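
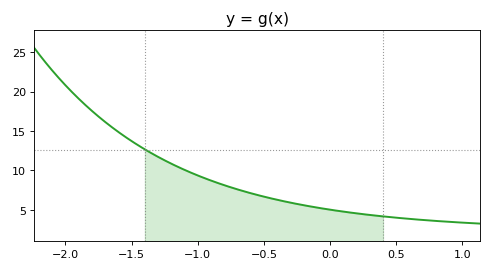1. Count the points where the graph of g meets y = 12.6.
1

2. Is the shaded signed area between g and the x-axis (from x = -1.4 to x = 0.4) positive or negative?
positive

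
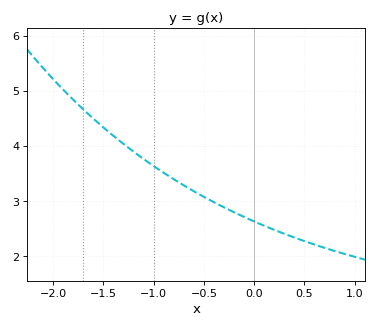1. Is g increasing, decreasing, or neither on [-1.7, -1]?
decreasing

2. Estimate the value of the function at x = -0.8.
3.4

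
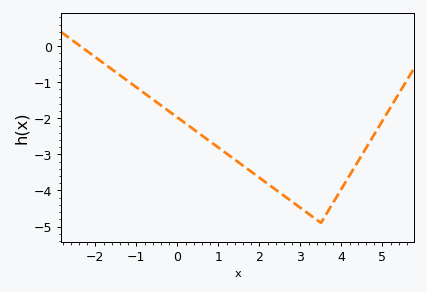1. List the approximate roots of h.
-2.4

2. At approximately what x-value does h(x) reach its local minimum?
3.4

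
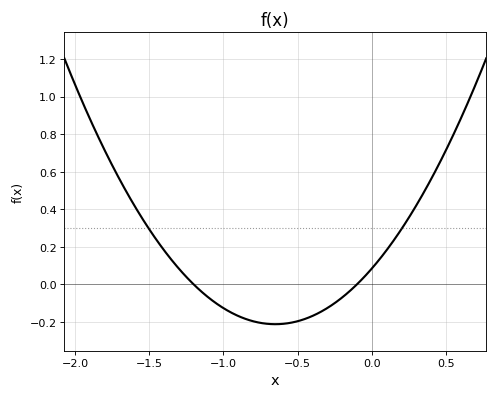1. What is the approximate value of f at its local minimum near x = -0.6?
-0.22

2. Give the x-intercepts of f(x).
-1.2, -0.1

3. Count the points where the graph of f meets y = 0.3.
2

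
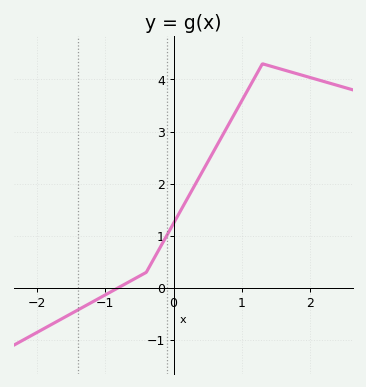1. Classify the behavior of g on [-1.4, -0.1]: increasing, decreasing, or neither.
increasing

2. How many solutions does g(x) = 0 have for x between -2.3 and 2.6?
1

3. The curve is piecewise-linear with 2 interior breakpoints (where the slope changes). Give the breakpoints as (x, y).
(-0.4, 0.3); (1.3, 4.3)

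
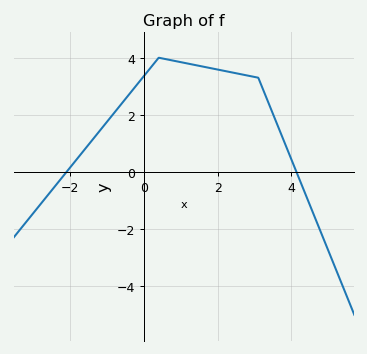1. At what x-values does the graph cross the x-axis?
-2, 4.2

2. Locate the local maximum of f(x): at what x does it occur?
0.4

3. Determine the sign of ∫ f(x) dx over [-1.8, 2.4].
positive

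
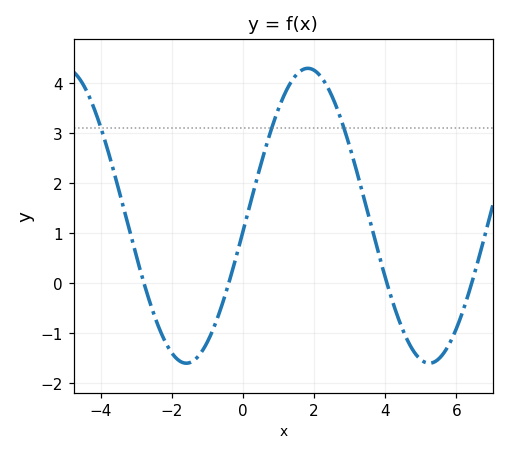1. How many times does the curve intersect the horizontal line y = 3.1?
3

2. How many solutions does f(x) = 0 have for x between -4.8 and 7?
4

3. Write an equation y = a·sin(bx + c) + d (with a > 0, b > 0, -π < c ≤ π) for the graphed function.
y = 2.95sin(0.92x - 0.11) + 1.34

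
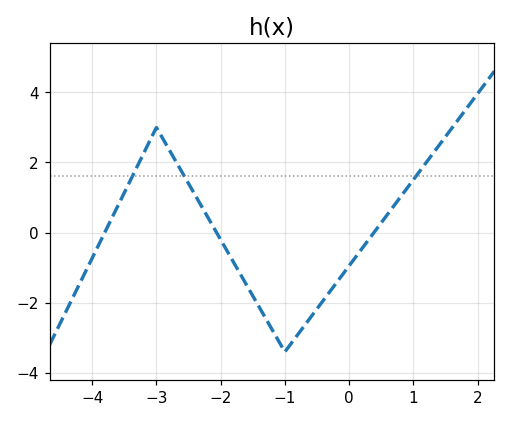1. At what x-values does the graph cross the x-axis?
-3.8, -2.06, 0.386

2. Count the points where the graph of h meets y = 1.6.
3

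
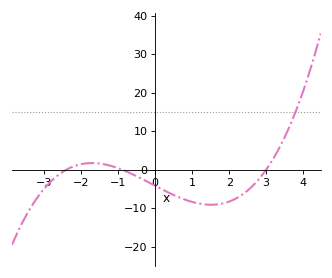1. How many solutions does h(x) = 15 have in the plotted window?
1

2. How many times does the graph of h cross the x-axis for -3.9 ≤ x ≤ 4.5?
3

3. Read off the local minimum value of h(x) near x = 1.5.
-9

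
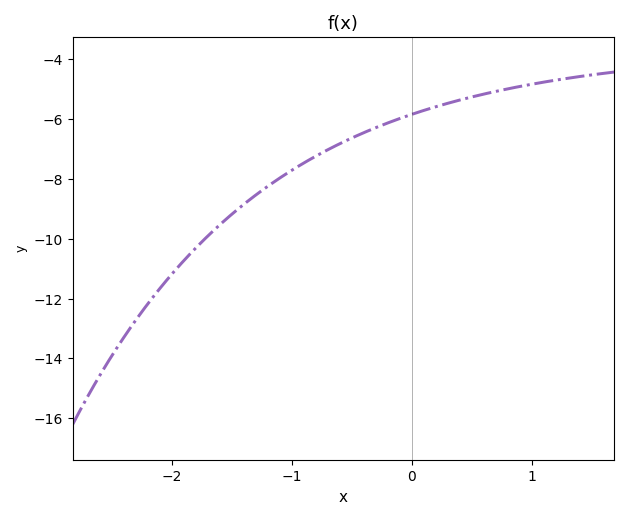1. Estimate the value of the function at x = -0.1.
-6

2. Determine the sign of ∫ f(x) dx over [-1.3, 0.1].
negative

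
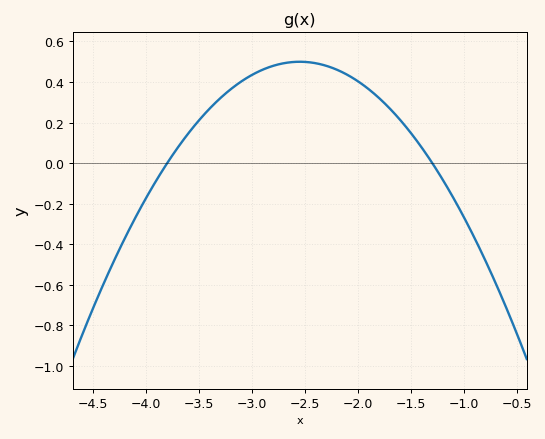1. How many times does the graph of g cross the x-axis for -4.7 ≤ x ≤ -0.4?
2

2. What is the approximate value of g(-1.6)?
0.211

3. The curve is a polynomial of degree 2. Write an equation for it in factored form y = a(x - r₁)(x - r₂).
y = -0.32(x + 3.8)(x + 1.3)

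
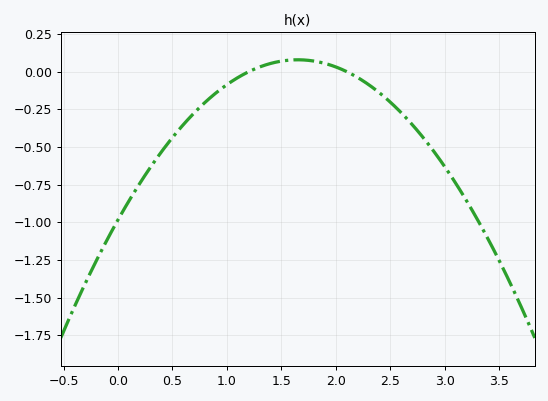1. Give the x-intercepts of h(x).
1.2, 2.1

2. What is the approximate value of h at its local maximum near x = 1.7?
0.1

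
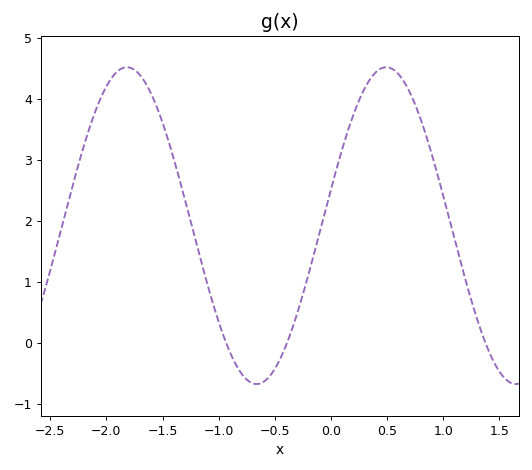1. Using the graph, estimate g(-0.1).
1.8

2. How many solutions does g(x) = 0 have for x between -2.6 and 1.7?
3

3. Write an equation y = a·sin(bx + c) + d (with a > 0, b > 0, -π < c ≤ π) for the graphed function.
y = 2.6sin(2.7x + 0.23) + 1.92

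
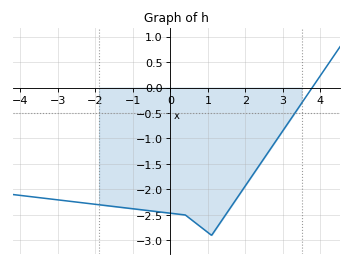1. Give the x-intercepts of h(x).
3.8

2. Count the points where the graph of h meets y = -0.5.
1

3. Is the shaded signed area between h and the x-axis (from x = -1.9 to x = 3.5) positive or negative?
negative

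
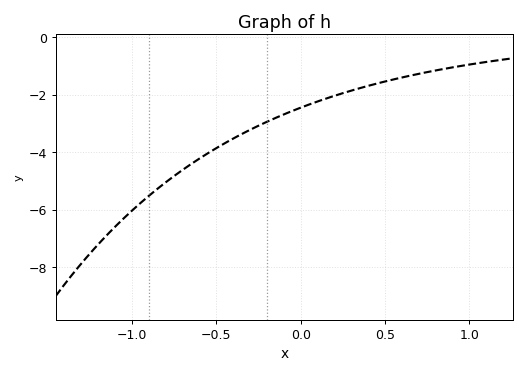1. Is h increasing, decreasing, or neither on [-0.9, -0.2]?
increasing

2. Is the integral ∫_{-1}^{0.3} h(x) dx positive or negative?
negative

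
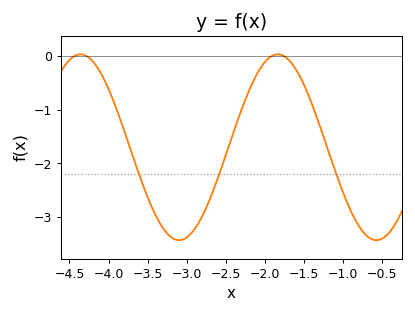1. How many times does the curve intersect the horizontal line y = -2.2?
3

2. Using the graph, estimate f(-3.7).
-1.8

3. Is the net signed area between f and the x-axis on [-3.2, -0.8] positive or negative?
negative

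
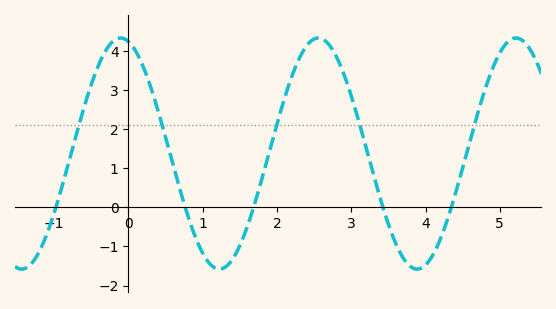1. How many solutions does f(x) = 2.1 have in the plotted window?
5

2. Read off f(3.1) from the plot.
2.2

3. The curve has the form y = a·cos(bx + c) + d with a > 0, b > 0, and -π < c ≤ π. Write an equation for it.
y = 2.96cos(2.4x + 0.25) + 1.38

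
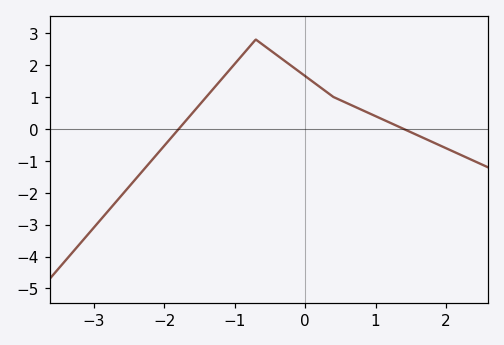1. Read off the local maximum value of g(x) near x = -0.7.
2.8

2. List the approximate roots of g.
-1.8, 1.4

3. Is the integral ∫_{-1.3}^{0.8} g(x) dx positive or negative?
positive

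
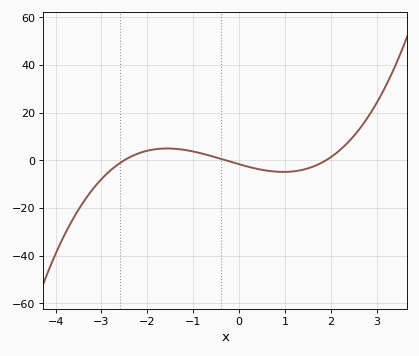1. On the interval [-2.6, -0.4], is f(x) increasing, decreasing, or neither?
neither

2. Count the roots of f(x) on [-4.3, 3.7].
3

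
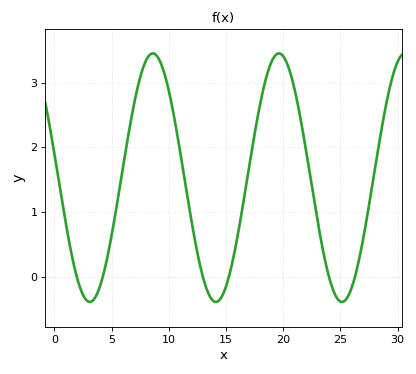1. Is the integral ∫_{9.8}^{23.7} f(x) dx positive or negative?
positive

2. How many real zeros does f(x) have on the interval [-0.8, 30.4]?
6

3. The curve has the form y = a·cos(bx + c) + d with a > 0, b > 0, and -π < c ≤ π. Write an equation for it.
y = 1.92cos(0.57x + 1.4) + 1.53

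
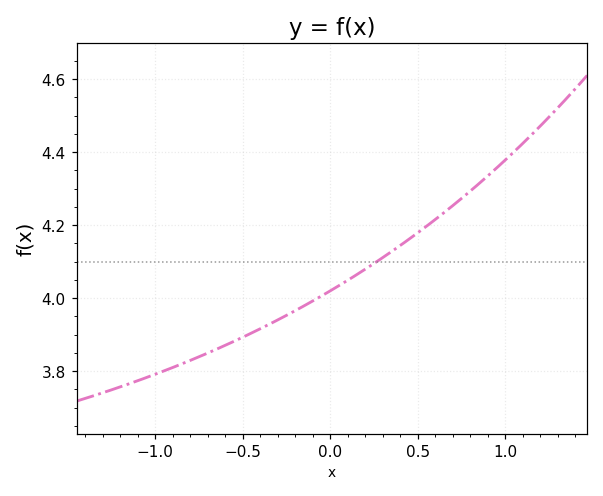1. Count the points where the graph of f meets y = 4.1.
1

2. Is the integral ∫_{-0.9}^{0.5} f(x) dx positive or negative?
positive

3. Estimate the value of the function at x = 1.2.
4.47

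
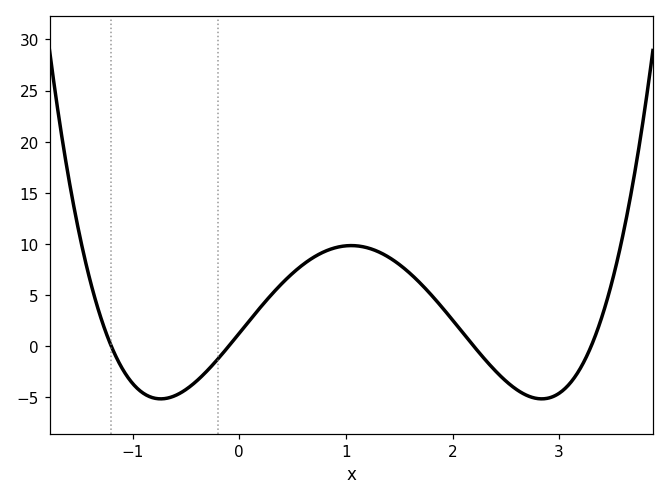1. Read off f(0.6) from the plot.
8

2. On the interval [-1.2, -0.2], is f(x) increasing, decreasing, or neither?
neither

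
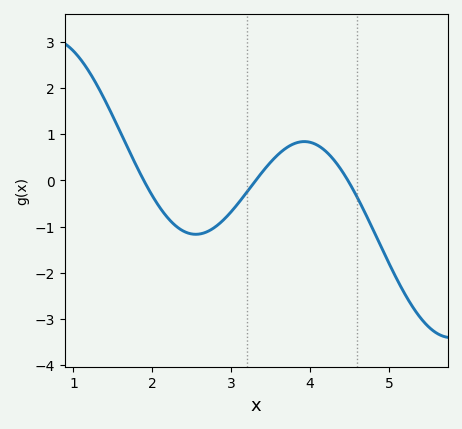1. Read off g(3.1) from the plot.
-0.5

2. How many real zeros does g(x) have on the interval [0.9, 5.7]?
3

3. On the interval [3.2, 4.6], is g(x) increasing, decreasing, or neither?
neither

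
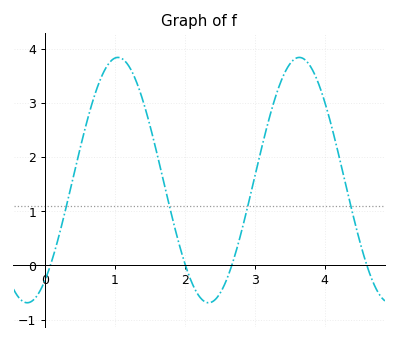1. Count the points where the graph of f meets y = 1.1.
4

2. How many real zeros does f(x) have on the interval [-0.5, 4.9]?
4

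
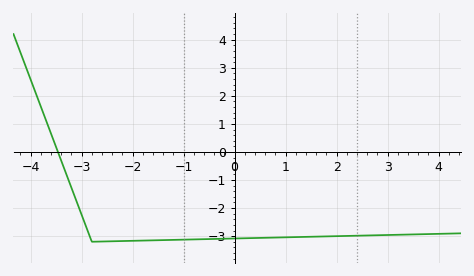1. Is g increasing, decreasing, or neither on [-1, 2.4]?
increasing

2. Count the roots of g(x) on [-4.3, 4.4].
1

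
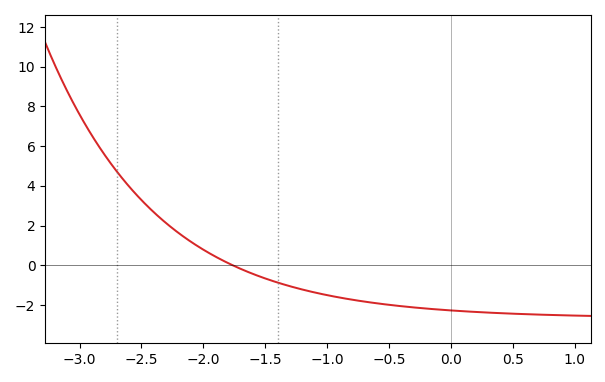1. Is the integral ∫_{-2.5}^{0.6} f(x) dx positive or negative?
negative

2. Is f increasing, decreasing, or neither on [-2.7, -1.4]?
decreasing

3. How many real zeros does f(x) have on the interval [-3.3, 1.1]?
1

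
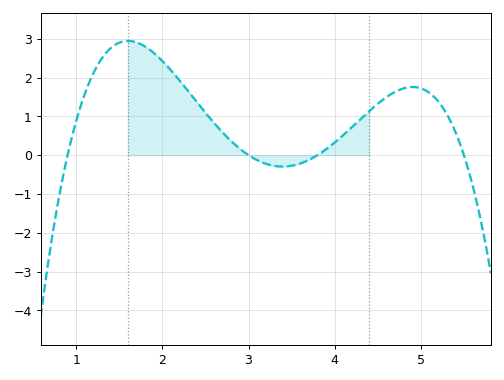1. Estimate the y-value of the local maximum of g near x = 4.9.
1.76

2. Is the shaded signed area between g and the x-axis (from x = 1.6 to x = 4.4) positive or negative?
positive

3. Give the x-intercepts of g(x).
0.9, 3, 3.8, 5.5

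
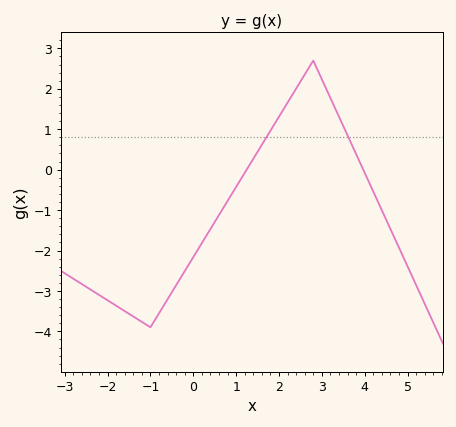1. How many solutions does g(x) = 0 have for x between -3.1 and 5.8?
2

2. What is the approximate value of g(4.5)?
-1.2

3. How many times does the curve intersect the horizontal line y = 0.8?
2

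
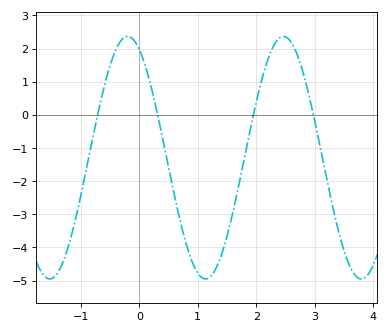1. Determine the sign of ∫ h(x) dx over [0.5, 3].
negative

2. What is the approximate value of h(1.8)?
-1.3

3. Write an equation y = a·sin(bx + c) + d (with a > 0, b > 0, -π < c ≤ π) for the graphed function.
y = 3.66sin(2.4x + 2) - 1.29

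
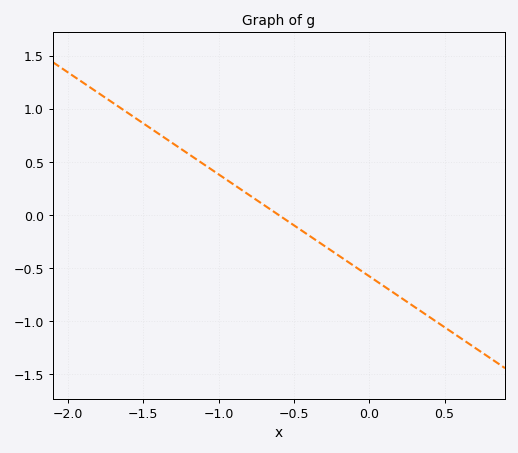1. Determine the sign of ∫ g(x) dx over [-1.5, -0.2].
positive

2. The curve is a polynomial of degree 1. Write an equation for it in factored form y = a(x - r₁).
y = -0.96(x + 0.6)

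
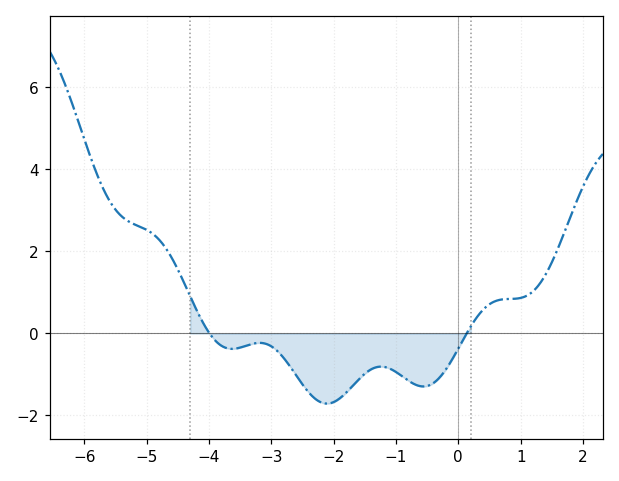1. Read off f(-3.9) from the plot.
-0.171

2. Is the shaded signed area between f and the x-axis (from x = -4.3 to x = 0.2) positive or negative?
negative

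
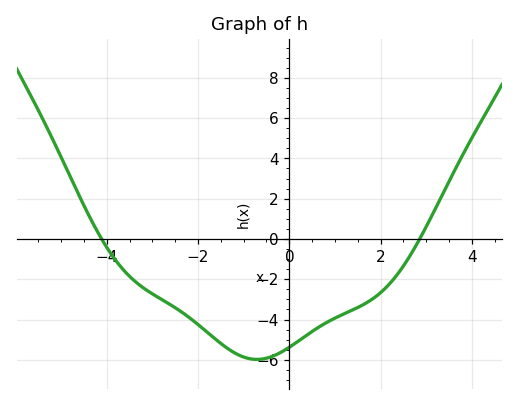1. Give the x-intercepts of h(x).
-4.11, 2.86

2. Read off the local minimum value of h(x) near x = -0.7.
-5.98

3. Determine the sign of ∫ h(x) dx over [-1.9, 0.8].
negative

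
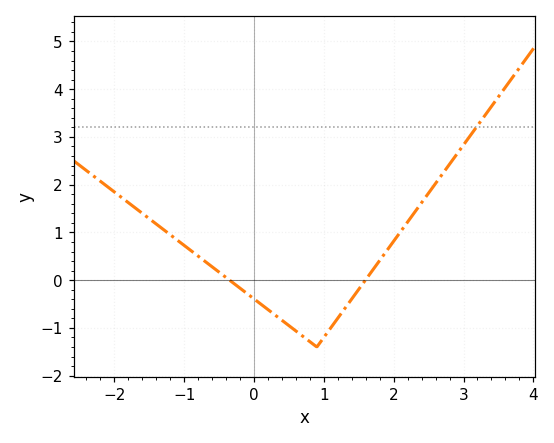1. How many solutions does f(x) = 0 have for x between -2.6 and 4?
2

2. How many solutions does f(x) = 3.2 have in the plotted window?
1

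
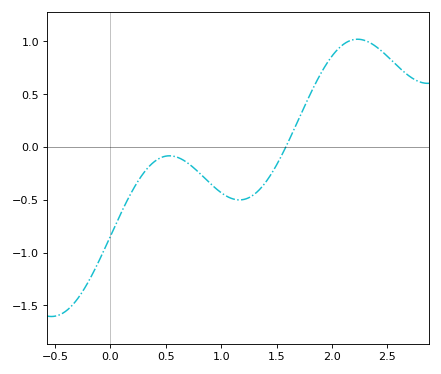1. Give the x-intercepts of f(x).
1.58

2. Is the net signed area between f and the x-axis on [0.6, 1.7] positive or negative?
negative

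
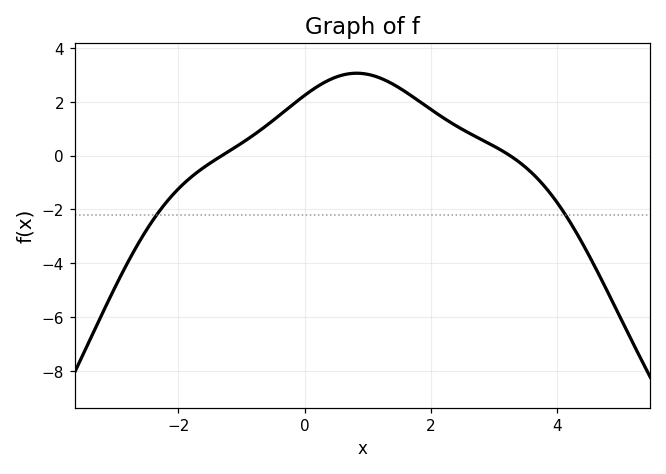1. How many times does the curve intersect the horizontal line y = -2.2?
2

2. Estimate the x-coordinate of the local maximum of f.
0.825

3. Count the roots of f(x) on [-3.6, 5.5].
2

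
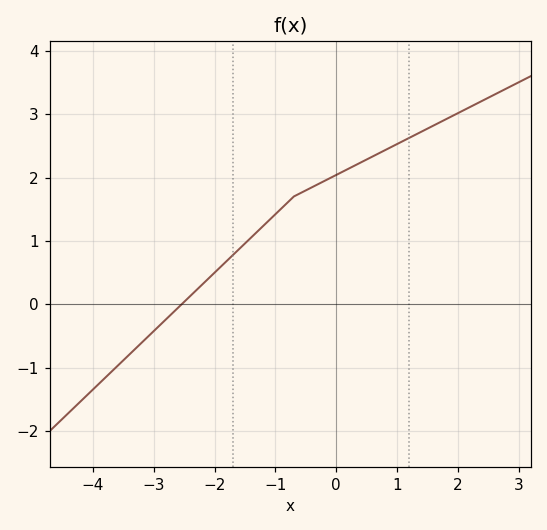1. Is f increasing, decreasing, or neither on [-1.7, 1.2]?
increasing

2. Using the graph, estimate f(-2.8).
-0.2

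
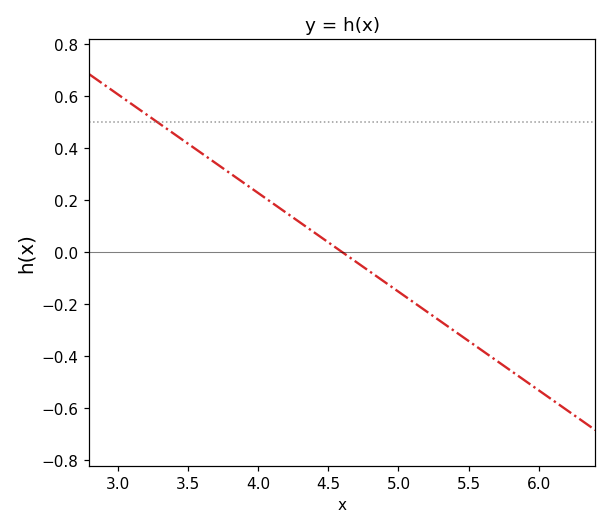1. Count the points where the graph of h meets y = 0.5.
1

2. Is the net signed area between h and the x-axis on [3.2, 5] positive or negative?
positive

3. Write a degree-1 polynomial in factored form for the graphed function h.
y = -0.38(x - 4.6)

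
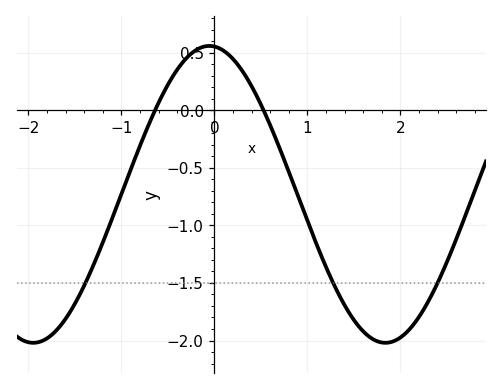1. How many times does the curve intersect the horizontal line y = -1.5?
3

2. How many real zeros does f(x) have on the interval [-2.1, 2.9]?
2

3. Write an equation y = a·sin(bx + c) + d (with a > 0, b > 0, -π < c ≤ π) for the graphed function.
y = 1.29sin(1.7x + 1.7) - 0.73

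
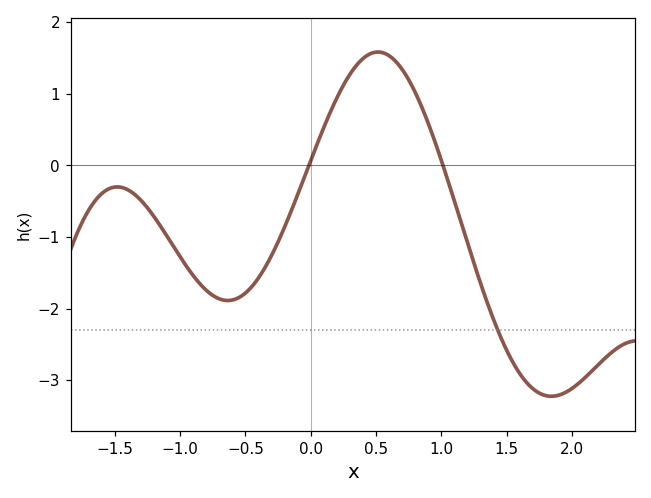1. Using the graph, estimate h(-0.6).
-1.88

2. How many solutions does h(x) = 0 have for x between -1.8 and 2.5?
2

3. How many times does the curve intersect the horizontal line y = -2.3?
1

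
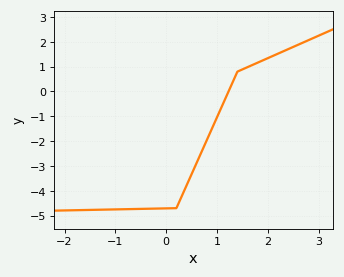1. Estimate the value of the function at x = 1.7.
1.07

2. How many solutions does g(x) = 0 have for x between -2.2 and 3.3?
1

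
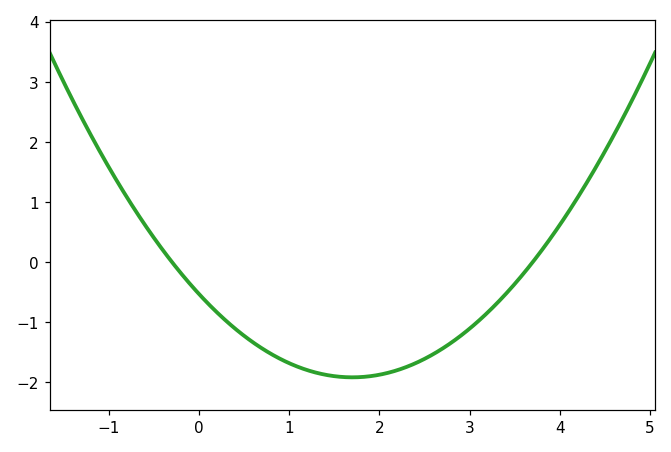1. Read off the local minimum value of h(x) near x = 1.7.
-1.9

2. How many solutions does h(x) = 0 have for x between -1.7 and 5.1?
2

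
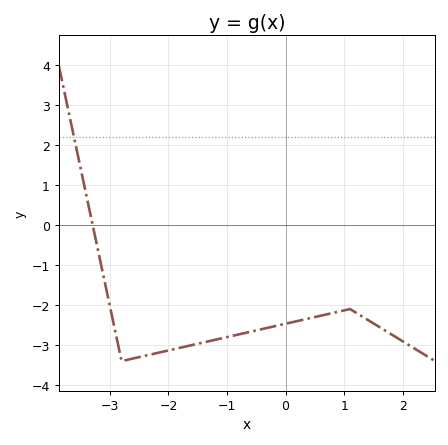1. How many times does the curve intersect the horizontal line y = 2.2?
1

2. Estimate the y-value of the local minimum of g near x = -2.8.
-3.4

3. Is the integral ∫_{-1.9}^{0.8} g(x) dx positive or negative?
negative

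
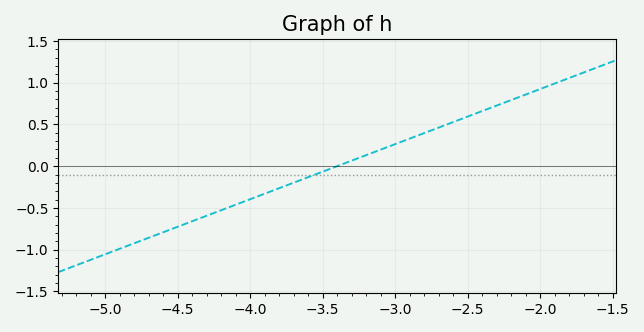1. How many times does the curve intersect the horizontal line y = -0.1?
1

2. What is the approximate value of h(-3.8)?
-0.264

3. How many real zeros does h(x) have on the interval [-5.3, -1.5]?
1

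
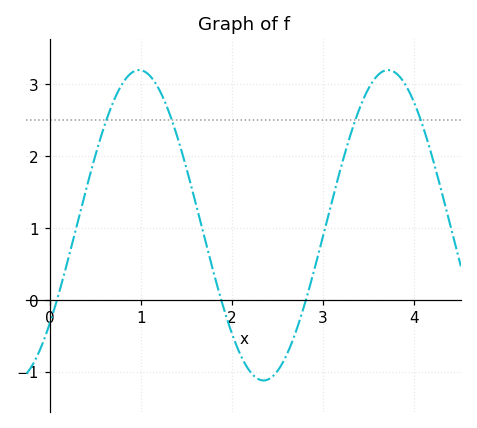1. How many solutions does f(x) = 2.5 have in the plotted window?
4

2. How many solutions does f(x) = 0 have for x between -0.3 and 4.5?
3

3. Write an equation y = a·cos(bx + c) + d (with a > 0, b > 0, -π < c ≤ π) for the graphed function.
y = 2.16cos(2.3x - 2.3) + 1.04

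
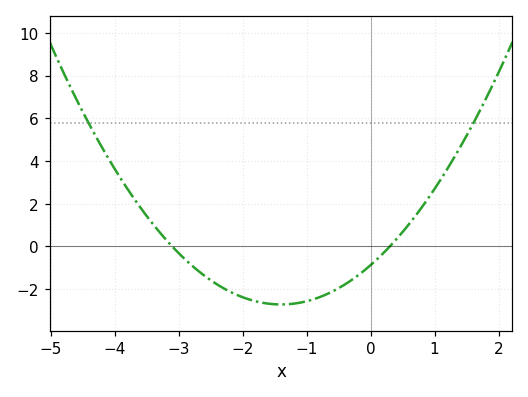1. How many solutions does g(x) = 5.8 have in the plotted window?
2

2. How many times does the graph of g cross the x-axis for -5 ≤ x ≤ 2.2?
2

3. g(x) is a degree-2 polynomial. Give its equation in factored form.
y = 0.94(x + 3.1)(x - 0.3)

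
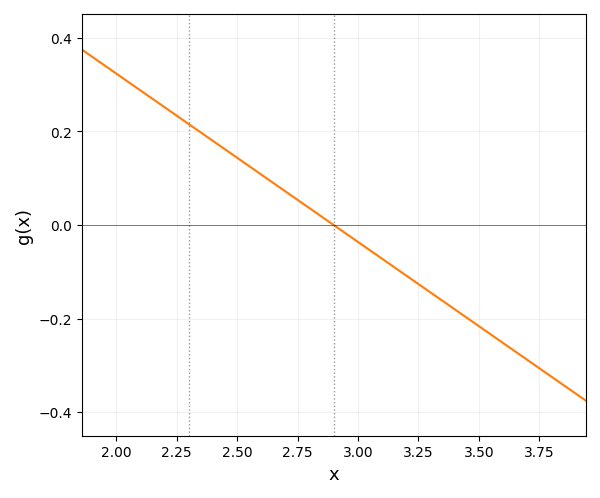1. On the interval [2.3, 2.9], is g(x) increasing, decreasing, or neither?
decreasing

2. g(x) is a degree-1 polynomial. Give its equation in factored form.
y = -0.36(x - 2.9)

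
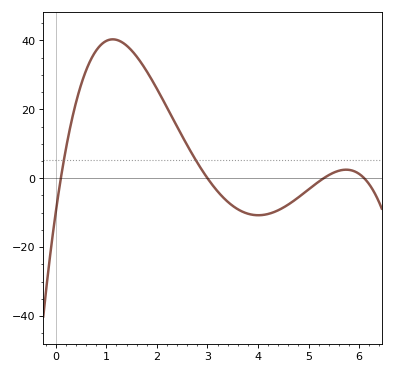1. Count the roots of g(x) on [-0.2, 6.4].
4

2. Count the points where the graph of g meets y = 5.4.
2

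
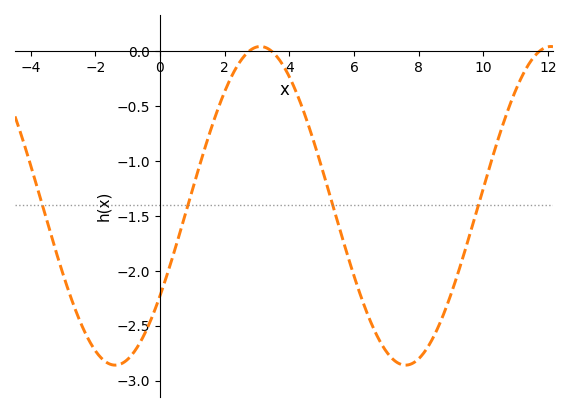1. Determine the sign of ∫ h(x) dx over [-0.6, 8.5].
negative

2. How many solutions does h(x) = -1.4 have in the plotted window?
4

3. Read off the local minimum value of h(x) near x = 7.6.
-2.86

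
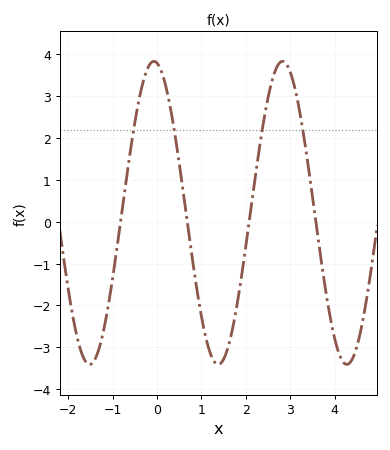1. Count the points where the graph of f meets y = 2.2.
4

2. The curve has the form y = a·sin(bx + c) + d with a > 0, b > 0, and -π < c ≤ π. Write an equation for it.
y = 3.62sin(2.2x + 1.7) + 0.21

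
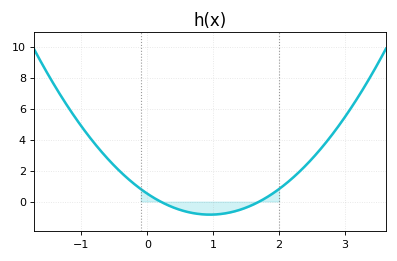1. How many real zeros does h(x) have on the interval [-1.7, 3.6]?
2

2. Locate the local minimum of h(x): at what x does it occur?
0.95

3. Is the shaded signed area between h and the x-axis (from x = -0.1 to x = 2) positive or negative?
negative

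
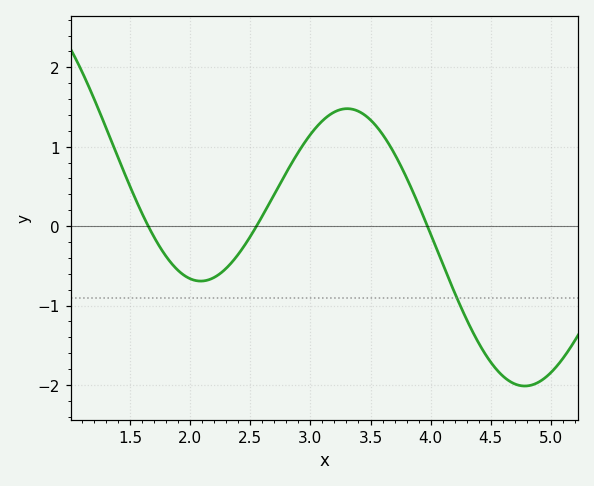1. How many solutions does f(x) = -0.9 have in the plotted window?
1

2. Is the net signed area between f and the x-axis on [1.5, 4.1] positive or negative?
positive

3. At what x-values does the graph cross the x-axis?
1.7, 2.6, 4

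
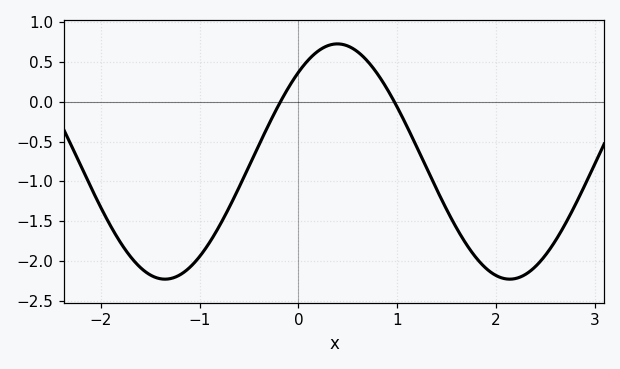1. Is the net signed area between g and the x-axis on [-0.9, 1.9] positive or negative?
negative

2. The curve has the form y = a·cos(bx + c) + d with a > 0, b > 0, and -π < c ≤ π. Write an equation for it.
y = 1.48cos(1.8x - 0.71) - 0.75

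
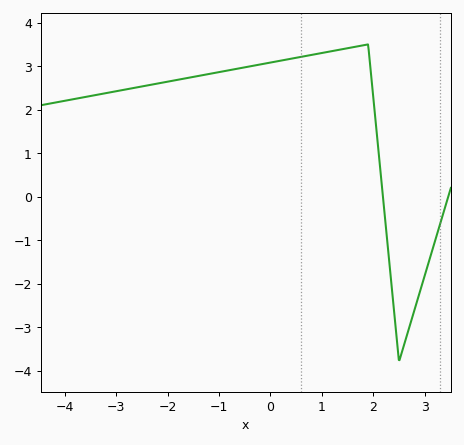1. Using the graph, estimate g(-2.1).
2.6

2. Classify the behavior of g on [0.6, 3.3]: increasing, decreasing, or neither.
neither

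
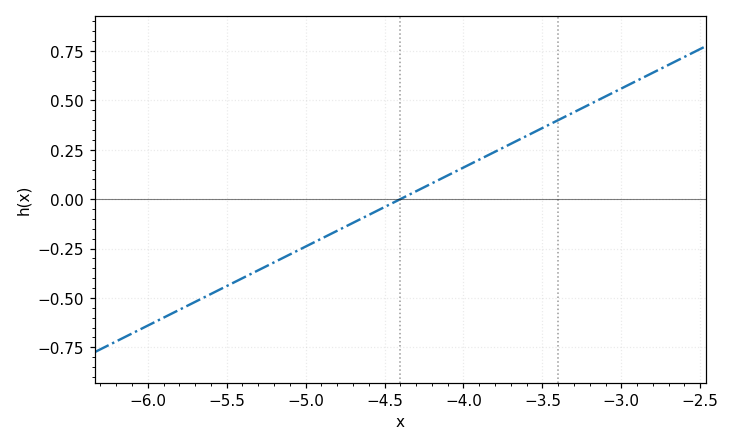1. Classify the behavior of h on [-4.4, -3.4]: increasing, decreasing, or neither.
increasing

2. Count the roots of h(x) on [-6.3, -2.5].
1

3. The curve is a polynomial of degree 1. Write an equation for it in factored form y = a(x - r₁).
y = 0.4(x + 4.4)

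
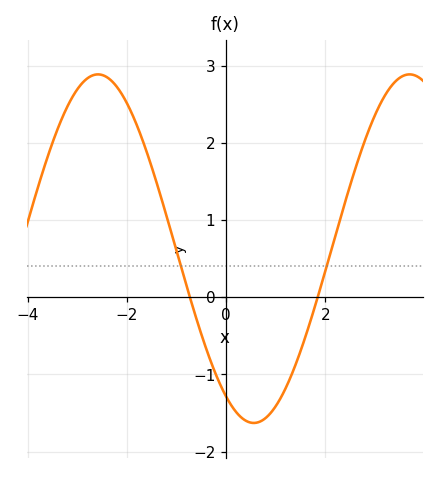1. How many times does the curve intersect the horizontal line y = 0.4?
2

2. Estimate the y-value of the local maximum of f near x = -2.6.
2.9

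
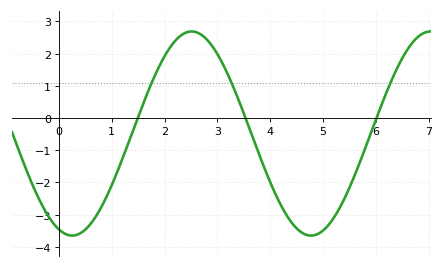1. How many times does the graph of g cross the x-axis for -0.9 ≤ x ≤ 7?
3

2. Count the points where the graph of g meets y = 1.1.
3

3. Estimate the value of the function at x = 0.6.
-3.28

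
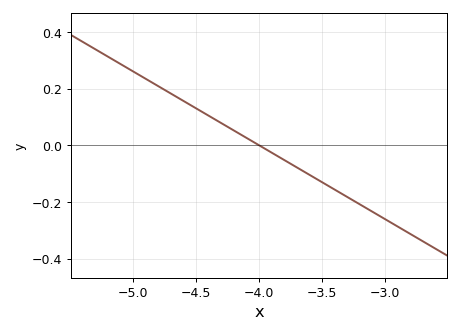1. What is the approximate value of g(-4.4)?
0.1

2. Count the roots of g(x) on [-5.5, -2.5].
1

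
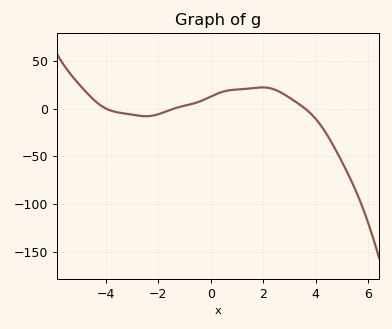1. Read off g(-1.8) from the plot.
-3.95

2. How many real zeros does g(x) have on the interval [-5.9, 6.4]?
3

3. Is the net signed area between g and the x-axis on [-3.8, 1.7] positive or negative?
positive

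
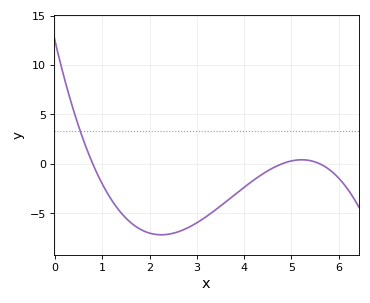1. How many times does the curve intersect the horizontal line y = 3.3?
1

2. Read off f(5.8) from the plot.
-0.58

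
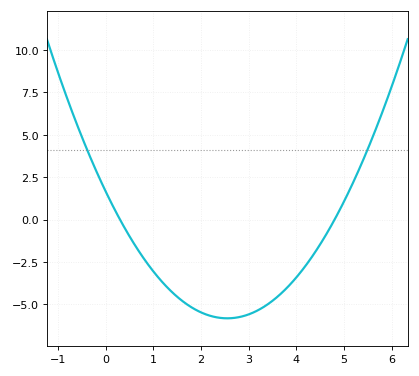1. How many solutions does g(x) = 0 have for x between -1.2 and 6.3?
2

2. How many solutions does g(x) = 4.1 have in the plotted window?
2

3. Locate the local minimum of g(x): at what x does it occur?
2.55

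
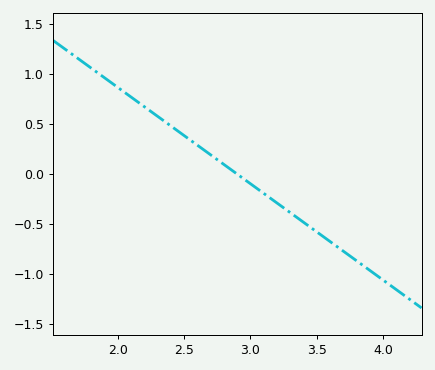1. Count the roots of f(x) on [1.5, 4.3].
1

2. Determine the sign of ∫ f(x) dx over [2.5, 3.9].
negative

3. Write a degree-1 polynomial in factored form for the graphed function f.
y = -0.96(x - 2.9)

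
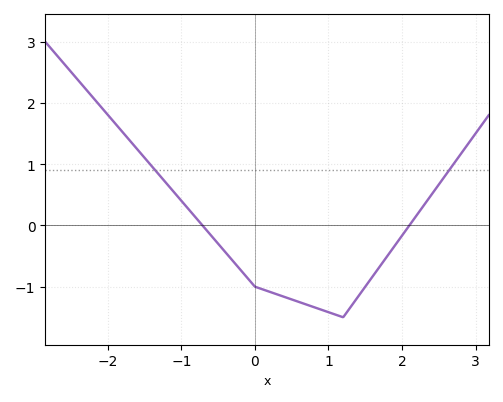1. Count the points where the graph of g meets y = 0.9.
2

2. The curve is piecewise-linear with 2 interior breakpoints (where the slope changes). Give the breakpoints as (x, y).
(0, -1); (1.2, -1.5)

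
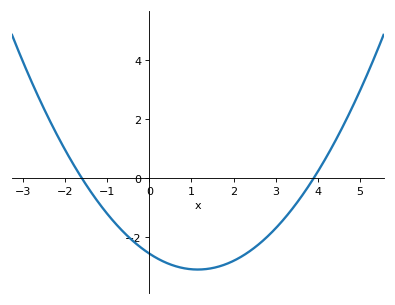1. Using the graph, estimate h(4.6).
1.78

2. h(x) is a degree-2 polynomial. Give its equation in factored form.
y = 0.41(x + 1.6)(x - 3.9)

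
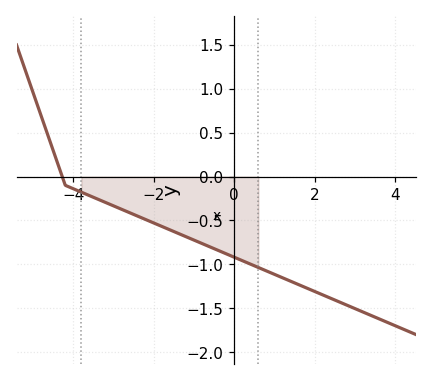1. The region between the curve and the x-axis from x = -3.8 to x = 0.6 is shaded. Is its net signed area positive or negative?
negative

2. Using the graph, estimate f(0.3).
-0.978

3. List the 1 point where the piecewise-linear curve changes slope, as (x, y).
(-4.2, -0.1)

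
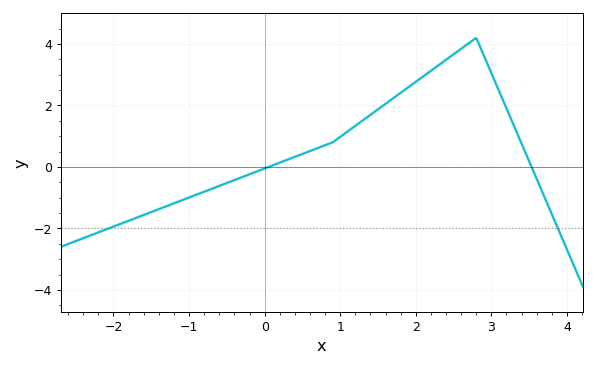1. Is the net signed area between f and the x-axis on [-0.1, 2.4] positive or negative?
positive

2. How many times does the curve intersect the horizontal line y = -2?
2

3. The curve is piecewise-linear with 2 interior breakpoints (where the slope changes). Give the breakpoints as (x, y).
(0.9, 0.8); (2.8, 4.2)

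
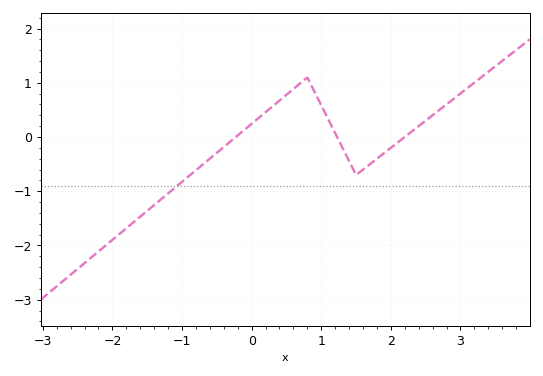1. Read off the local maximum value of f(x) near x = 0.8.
1.1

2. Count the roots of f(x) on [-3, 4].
3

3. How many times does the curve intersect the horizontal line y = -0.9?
1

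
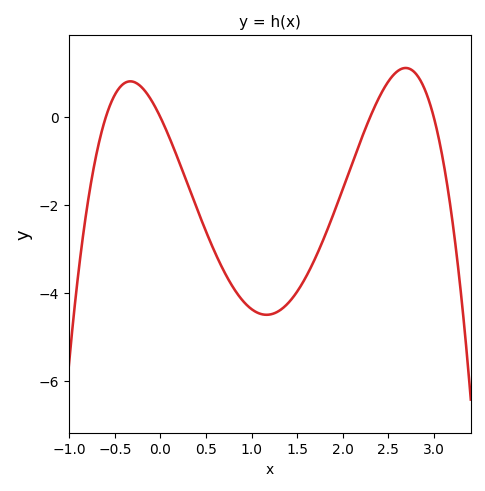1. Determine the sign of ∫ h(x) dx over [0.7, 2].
negative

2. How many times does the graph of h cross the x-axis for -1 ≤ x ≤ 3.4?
4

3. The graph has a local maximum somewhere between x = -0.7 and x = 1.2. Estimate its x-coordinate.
-0.331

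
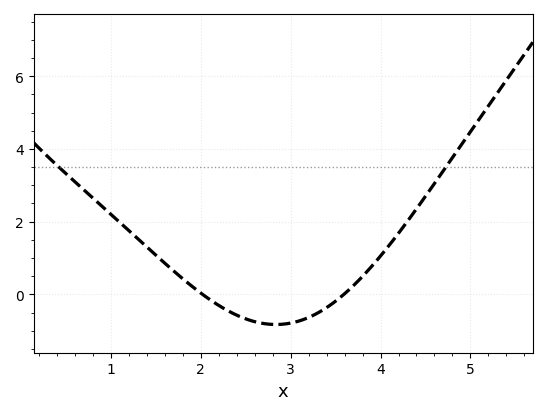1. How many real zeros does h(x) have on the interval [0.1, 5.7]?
2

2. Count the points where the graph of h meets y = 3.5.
2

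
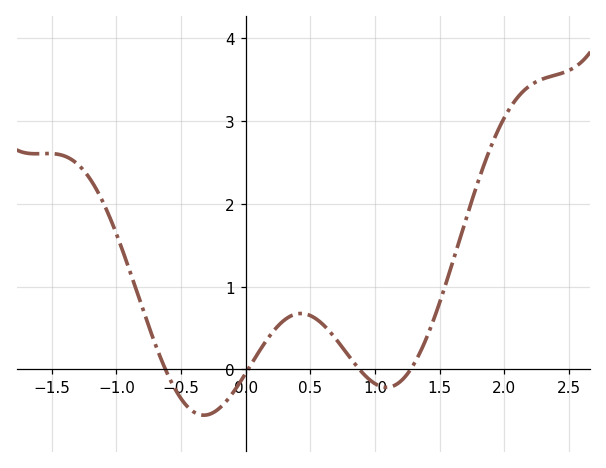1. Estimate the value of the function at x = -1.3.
2.5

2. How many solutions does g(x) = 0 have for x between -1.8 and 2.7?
4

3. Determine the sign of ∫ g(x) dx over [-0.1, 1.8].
positive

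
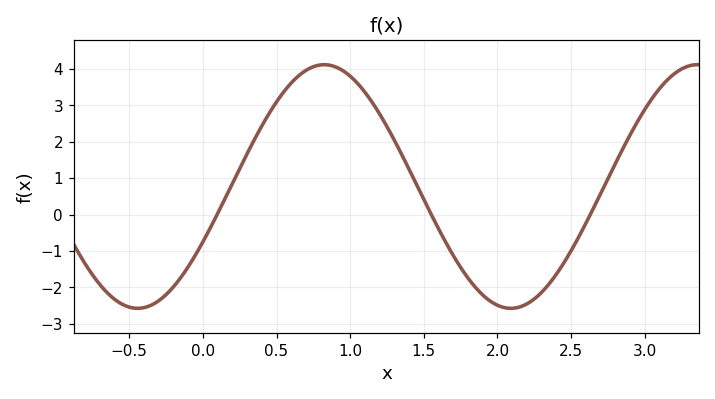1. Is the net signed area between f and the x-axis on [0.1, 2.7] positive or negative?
positive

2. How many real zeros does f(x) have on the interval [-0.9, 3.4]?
3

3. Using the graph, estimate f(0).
-0.8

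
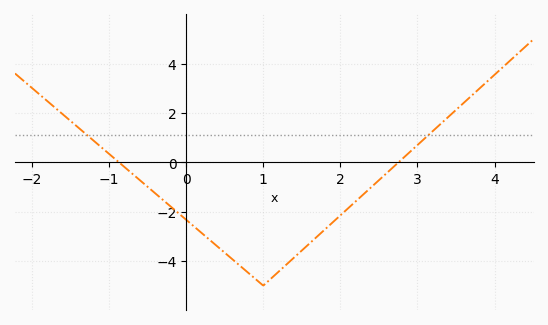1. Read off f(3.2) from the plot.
1.2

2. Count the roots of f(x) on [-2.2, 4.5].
2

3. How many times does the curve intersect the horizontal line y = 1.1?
2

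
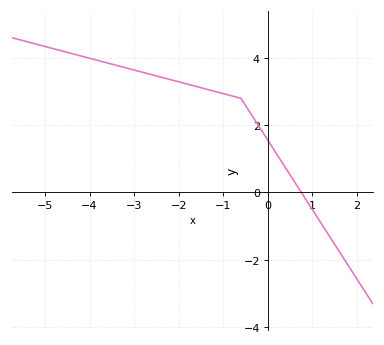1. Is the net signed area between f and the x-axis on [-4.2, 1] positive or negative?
positive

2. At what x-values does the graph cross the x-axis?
0.8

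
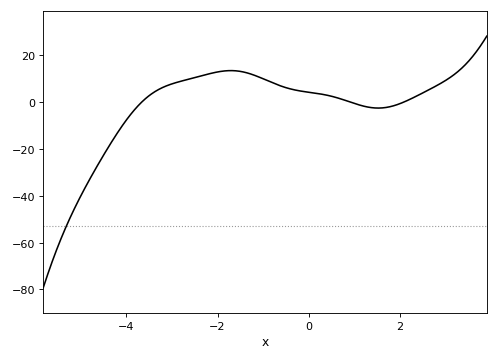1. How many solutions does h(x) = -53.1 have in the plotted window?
1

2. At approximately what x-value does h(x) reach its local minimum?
1.6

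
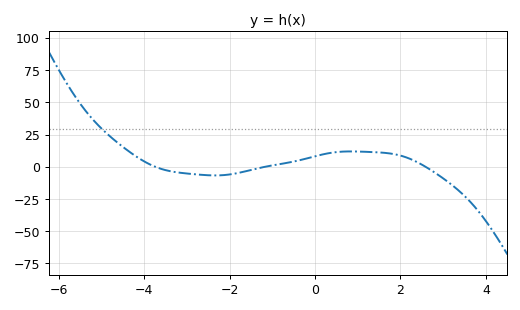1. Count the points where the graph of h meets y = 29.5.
1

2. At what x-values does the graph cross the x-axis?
-3.8, -1.2, 2.6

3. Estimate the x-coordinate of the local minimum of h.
-2.4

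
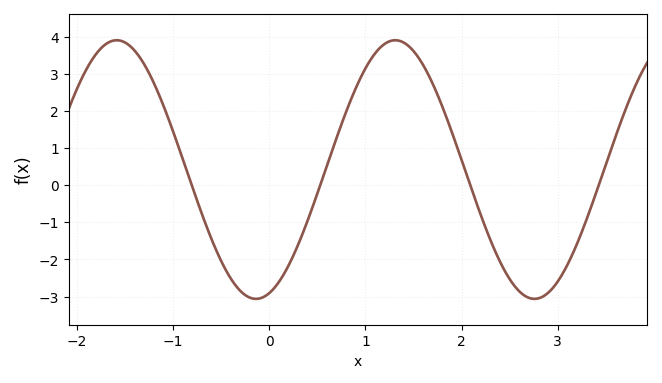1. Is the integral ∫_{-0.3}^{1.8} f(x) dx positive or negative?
positive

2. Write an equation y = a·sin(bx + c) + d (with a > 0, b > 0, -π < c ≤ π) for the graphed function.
y = 3.48sin(2.17x - 1.27) + 0.42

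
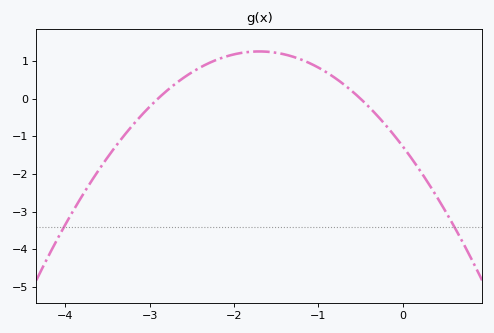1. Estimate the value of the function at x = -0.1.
-0.974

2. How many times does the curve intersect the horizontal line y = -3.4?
2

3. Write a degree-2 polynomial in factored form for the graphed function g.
y = -0.87(x + 2.9)(x + 0.5)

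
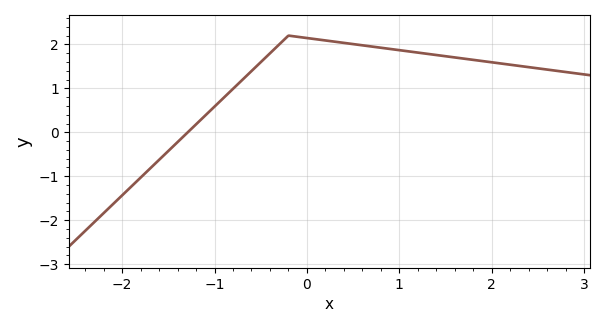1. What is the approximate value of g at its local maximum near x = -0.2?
2.2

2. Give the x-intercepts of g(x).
-1.3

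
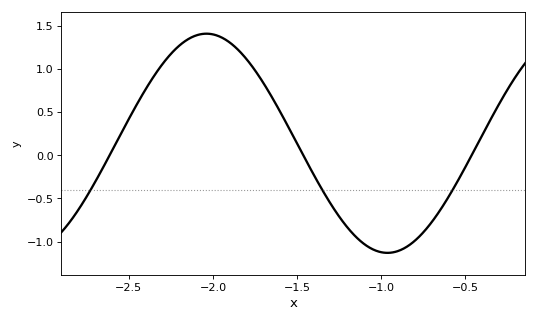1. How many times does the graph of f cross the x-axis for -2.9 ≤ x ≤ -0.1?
3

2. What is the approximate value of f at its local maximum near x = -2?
1.4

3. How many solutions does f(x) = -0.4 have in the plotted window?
3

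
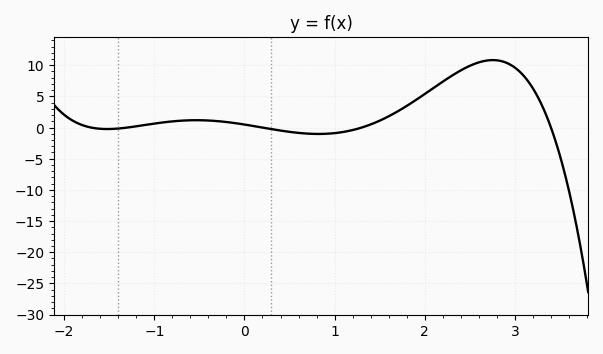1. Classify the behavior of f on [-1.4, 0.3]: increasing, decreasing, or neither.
neither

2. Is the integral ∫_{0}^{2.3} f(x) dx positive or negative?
positive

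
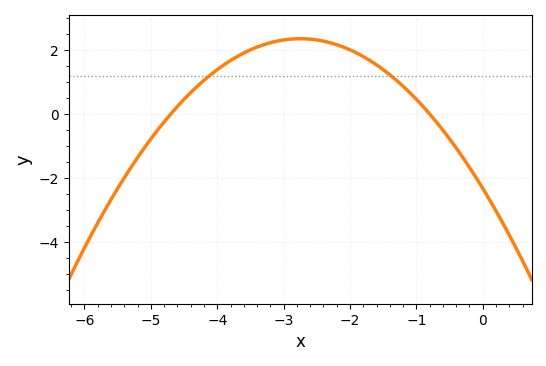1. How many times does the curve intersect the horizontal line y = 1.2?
2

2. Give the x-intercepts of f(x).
-4.7, -0.8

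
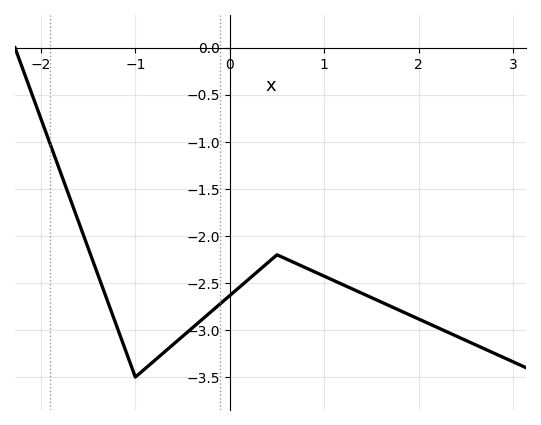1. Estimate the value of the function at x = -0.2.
-2.81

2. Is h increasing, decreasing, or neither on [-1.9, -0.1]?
neither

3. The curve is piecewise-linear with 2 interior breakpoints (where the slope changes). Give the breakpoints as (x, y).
(-1, -3.5); (0.5, -2.2)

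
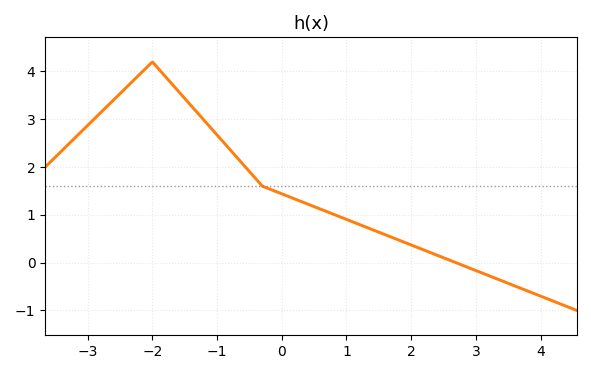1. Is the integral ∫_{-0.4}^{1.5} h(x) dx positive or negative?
positive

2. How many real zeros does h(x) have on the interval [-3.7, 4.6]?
1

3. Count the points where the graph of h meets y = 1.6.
1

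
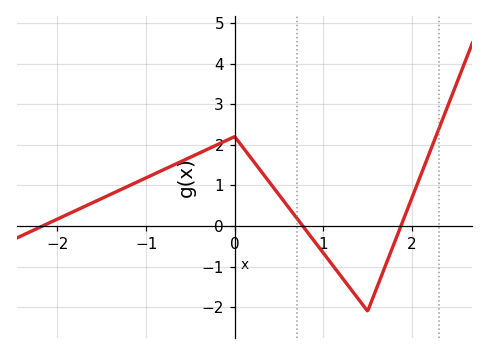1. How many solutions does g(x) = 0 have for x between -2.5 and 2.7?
3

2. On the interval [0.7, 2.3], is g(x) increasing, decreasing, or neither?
neither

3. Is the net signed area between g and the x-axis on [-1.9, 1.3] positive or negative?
positive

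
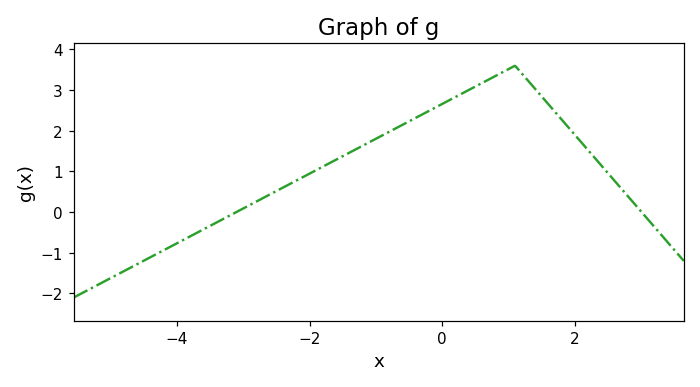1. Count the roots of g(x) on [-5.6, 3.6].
2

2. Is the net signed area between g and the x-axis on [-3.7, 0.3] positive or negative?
positive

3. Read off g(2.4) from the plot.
1.1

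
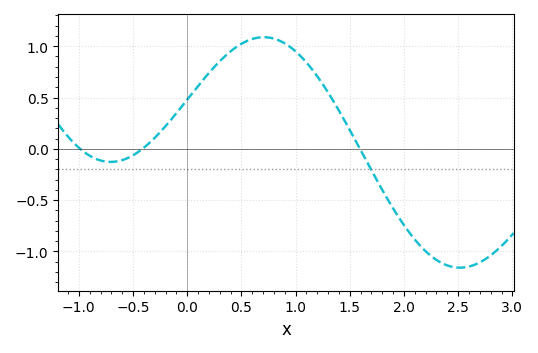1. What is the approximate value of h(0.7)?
1.1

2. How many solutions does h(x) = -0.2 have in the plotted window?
1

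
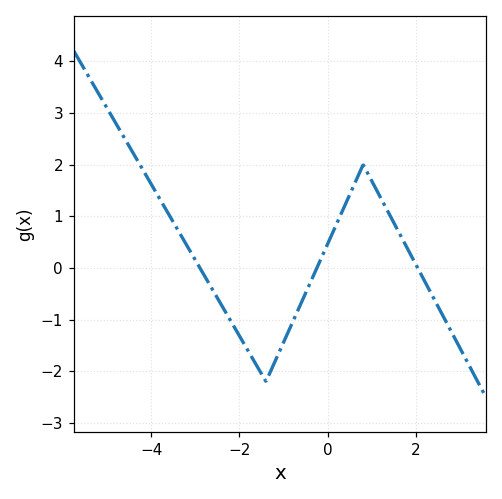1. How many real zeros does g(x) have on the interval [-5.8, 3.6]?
3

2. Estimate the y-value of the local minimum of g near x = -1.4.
-2.2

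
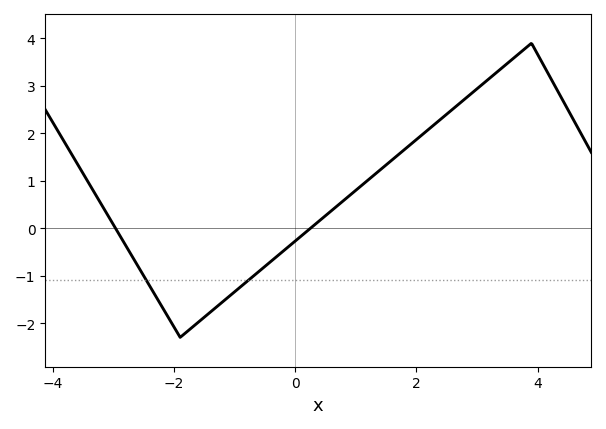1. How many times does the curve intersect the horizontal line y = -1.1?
2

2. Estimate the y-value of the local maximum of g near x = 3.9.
3.9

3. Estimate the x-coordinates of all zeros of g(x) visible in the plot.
-3, 0.2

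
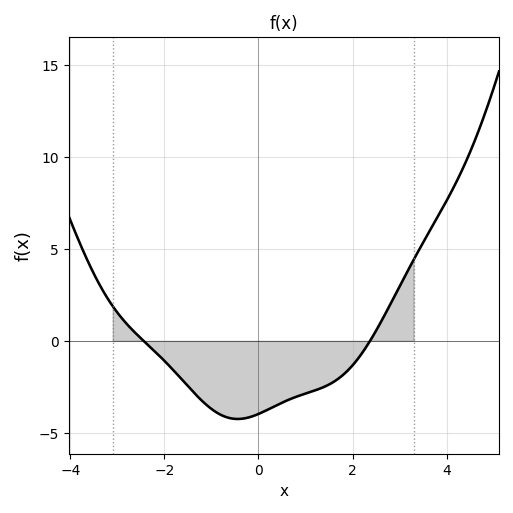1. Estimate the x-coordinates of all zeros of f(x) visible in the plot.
-2.4, 2.4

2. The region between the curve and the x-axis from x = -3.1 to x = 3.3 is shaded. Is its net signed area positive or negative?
negative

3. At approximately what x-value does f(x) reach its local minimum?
-0.4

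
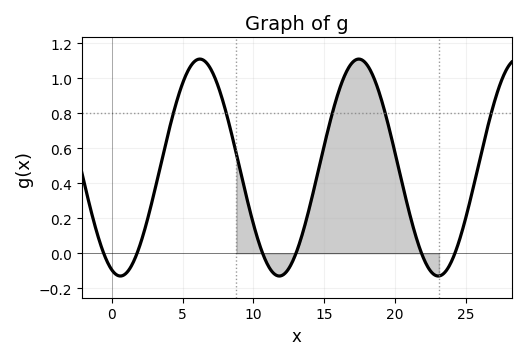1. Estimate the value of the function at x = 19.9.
0.608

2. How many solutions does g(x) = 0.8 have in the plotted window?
5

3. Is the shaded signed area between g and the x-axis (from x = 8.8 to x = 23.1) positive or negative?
positive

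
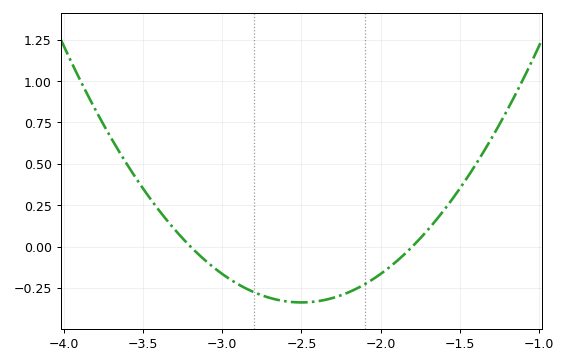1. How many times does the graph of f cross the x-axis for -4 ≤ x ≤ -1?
2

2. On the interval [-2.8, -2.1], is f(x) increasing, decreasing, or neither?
neither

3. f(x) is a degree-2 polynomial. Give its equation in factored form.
y = 0.69(x + 3.2)(x + 1.8)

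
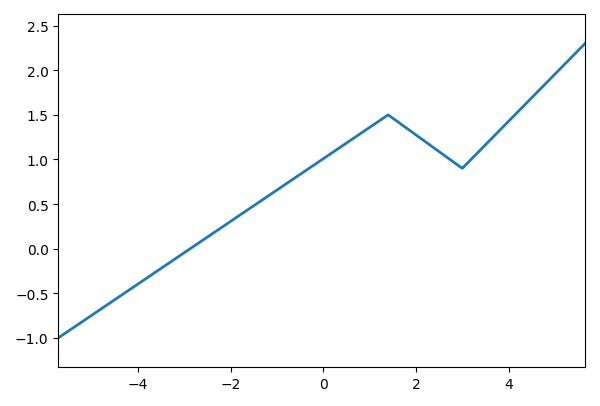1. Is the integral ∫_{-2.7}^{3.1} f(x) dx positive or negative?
positive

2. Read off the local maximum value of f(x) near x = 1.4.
1.5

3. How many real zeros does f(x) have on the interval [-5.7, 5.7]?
1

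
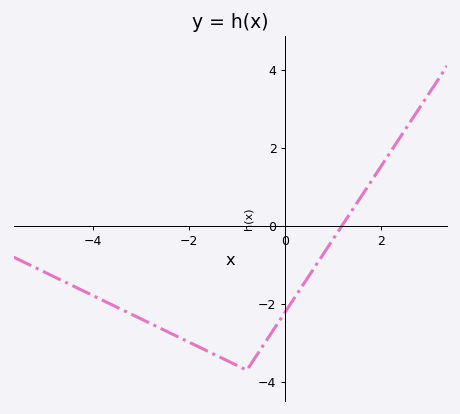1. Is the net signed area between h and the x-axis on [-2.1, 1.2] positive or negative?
negative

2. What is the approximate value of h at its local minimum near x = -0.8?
-3.7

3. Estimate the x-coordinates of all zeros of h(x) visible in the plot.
1.18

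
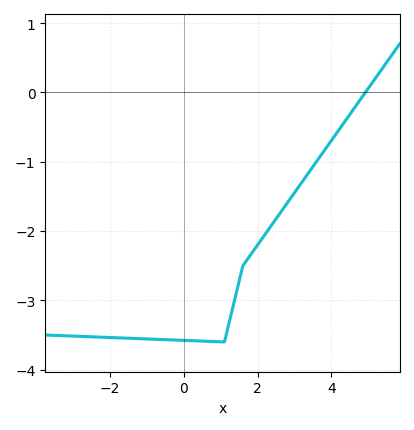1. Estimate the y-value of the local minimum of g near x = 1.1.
-3.6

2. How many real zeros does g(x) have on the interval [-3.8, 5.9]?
1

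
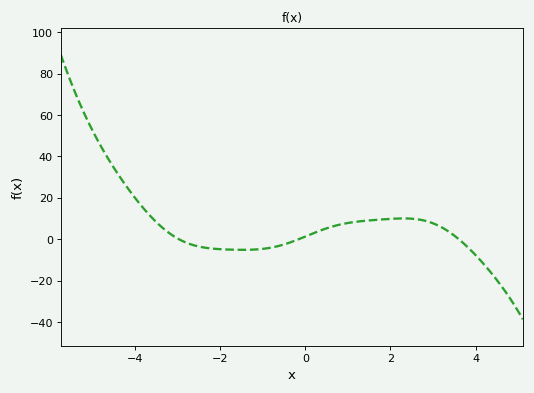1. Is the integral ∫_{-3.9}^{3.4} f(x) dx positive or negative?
positive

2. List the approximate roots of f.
-2.97, -0.152, 3.61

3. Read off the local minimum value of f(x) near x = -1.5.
-5.14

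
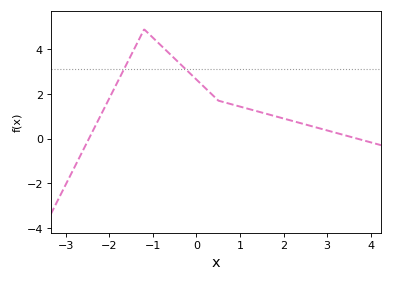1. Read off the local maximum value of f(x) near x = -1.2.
4.8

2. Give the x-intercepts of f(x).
-2.4, 3.6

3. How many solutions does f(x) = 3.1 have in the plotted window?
2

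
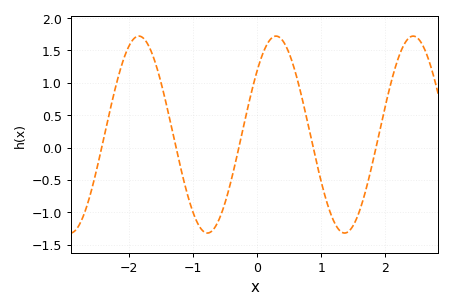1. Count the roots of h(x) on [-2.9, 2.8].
5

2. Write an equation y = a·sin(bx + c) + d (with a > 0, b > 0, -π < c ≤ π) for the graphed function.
y = 1.52sin(2.9x + 0.7) + 0.2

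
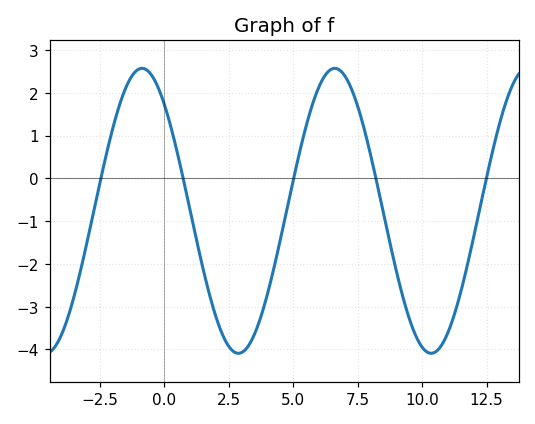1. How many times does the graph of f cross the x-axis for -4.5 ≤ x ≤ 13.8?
5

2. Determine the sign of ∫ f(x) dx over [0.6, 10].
negative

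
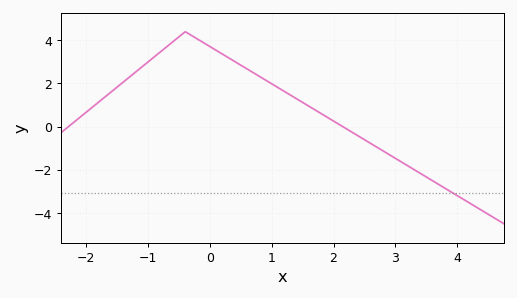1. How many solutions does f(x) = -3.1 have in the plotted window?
1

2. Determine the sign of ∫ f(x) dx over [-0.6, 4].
positive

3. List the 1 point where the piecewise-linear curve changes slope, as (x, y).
(-0.4, 4.4)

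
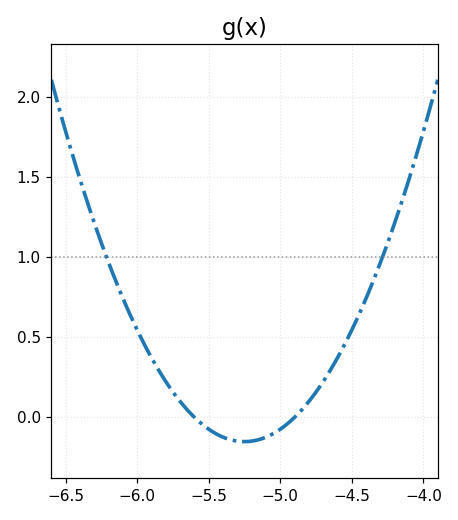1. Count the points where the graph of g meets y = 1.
2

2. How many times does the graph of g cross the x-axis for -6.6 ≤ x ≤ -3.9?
2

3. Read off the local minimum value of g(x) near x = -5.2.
-0.15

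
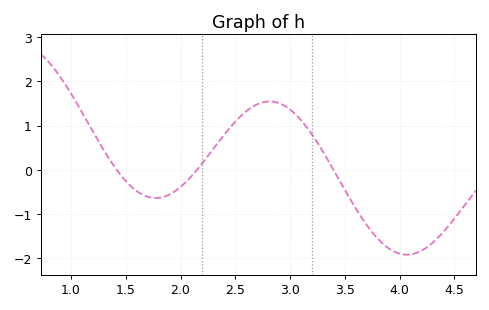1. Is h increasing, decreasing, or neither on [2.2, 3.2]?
neither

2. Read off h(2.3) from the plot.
0.474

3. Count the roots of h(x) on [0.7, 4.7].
3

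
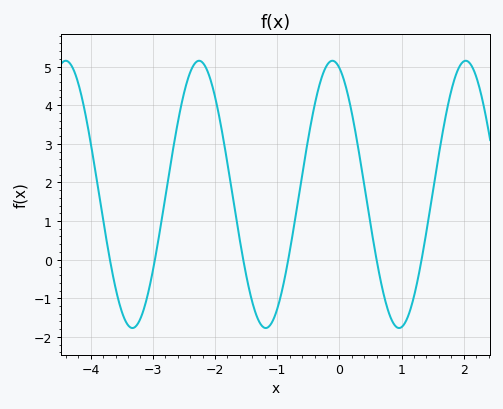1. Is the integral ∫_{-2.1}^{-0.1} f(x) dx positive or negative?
positive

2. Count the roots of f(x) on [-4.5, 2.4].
6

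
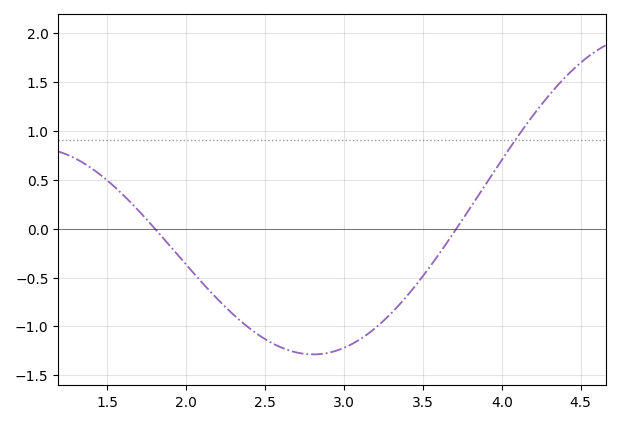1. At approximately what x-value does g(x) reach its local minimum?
2.8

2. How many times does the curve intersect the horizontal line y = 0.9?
1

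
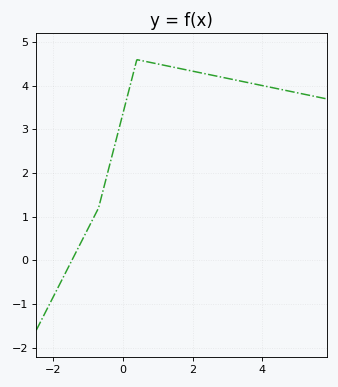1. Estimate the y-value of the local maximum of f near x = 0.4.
4.6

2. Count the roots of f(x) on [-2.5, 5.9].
1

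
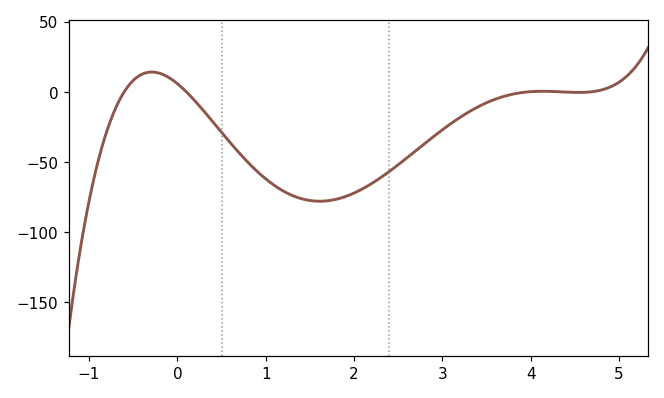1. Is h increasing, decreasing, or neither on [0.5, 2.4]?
neither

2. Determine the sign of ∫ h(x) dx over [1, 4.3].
negative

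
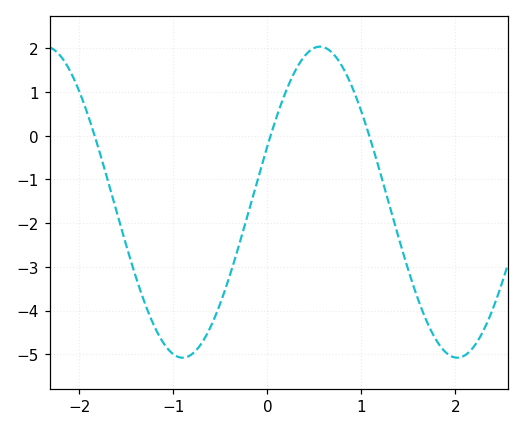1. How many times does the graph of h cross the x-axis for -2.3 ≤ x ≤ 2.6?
3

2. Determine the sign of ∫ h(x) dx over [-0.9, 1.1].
negative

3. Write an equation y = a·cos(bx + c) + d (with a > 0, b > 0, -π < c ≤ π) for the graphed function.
y = 3.56cos(2.1x - 1.2) - 1.52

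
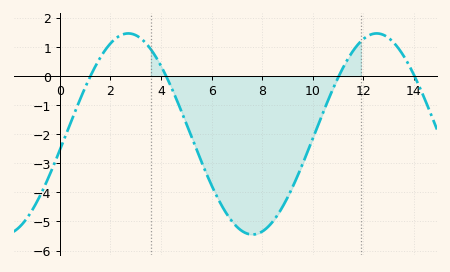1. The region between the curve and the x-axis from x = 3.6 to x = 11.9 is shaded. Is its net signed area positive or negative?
negative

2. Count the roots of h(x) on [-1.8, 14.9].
4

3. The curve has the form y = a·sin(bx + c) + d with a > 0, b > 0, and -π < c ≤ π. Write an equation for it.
y = 3.46sin(0.64x - 0.16) - 1.99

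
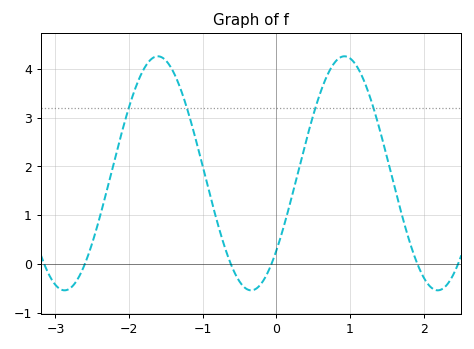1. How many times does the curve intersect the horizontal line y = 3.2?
4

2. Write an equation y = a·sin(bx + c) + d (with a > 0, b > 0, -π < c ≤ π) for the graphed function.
y = 2.4sin(2.5x - 0.72) + 1.86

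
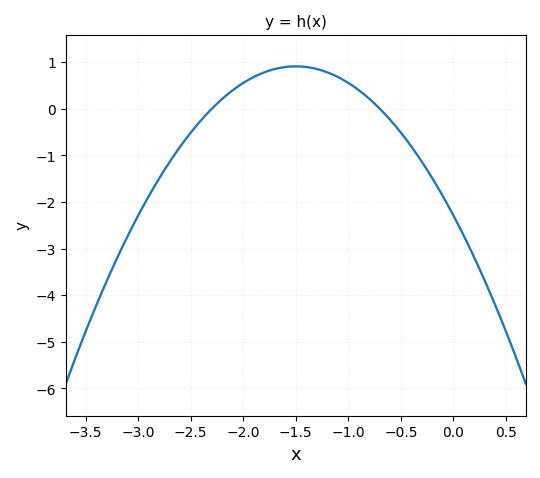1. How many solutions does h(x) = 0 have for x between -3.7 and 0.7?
2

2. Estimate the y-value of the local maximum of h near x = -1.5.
0.909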